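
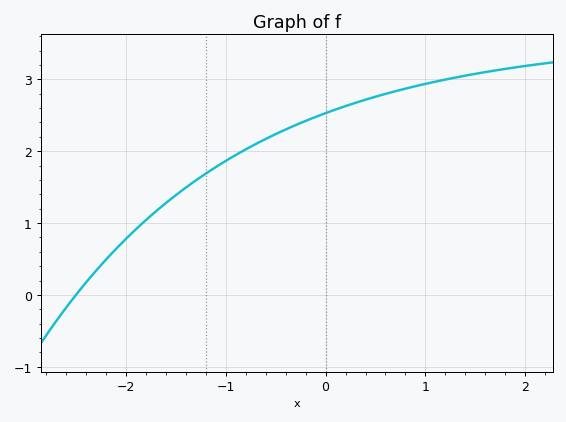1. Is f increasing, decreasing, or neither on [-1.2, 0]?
increasing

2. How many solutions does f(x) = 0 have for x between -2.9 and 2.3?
1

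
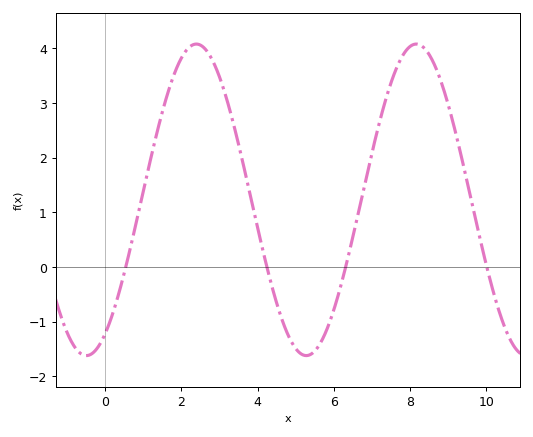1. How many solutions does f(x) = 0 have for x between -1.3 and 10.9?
4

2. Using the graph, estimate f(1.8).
3.5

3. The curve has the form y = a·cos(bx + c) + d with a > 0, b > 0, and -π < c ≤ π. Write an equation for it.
y = 2.85cos(1.09x - 2.61) + 1.23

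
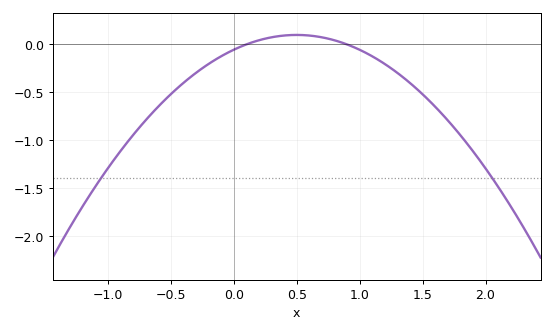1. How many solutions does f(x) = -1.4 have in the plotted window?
2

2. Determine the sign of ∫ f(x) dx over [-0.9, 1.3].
negative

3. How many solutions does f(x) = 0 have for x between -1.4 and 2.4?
2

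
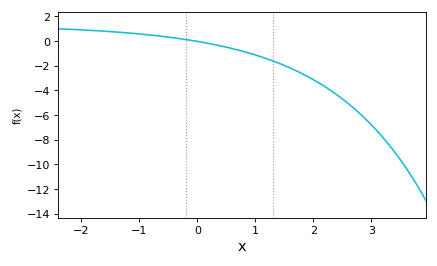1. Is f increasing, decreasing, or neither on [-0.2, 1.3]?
decreasing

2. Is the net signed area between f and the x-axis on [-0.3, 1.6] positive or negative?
negative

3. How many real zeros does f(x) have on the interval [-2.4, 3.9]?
1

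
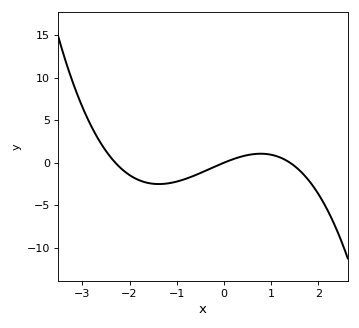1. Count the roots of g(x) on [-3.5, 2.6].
3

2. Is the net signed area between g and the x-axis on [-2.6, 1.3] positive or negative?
negative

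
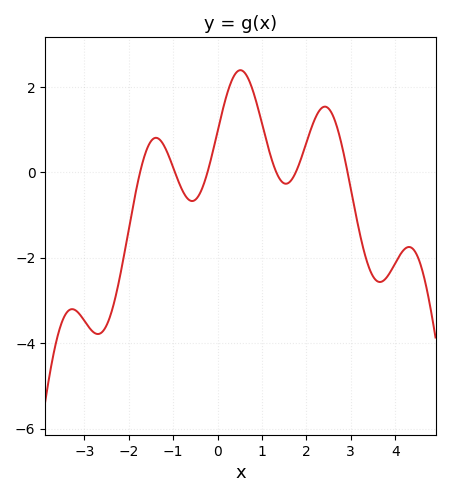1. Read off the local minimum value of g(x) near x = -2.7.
-3.79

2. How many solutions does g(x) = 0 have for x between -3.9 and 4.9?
6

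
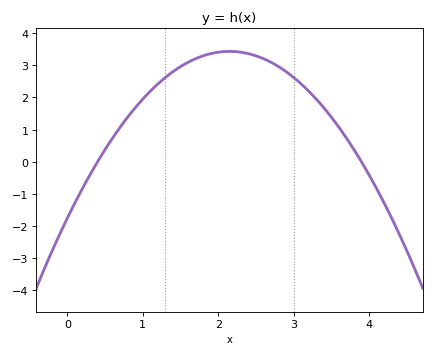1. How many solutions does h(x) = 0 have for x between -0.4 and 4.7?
2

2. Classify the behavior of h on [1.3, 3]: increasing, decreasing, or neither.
neither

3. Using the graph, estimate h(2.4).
3.36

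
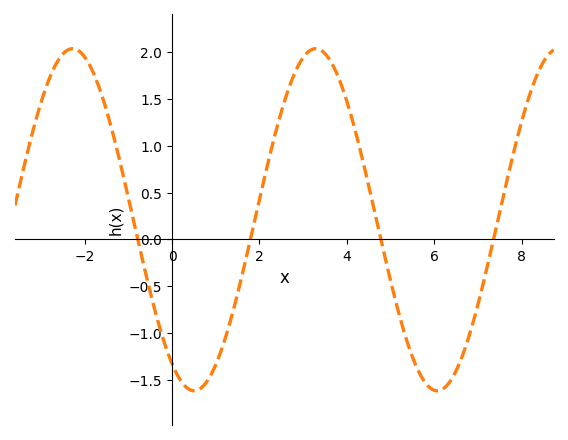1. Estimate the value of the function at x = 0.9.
-1.45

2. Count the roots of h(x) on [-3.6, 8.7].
4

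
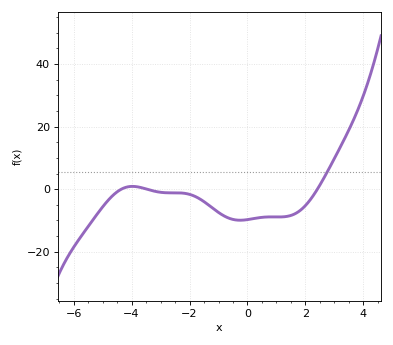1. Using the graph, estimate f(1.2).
-8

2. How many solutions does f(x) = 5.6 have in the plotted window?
1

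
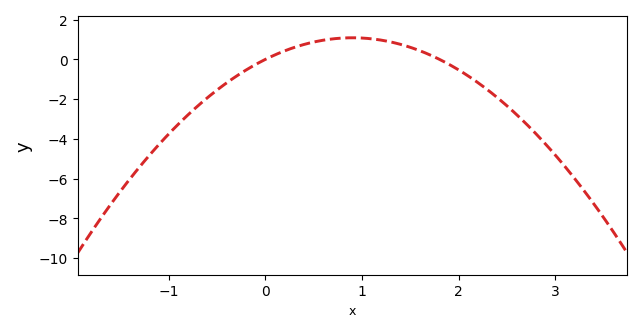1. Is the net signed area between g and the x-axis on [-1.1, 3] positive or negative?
negative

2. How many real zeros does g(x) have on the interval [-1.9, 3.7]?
2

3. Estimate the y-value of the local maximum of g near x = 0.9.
1.09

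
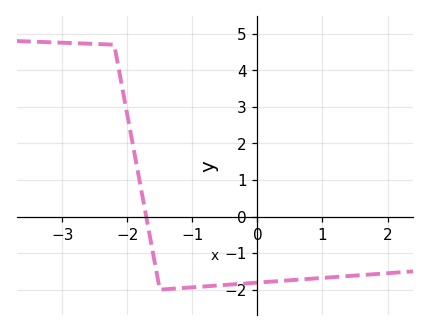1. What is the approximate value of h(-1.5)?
-2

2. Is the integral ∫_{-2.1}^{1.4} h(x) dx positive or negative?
negative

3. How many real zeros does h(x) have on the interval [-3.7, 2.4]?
1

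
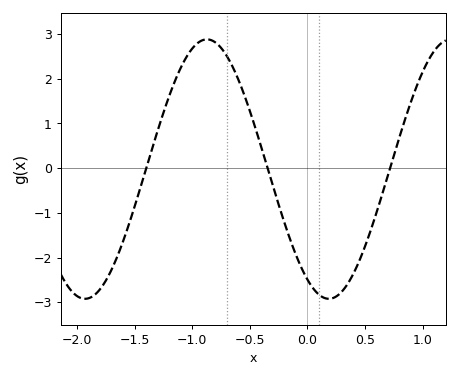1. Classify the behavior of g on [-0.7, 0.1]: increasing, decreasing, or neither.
decreasing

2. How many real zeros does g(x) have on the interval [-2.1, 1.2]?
3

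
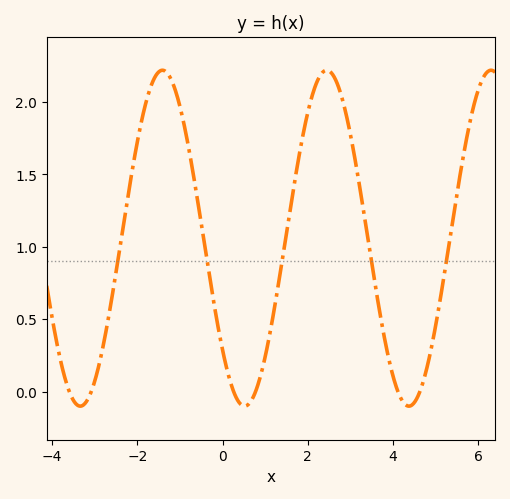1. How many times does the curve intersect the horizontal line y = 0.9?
5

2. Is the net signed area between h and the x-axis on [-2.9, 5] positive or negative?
positive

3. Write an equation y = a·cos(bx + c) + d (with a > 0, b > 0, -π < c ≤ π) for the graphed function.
y = 1.16cos(1.6x + 2.3) + 1.06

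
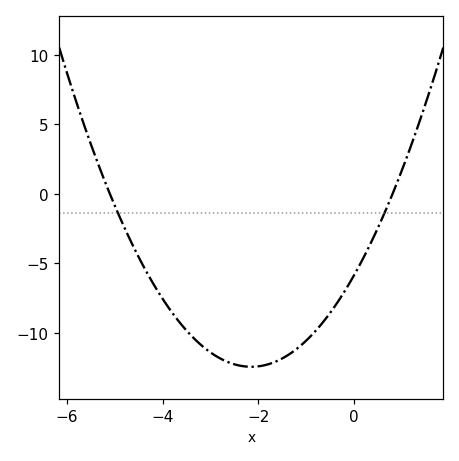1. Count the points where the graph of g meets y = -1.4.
2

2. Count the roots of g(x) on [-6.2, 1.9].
2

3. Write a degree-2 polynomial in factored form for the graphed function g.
y = 1.43(x + 5.1)(x - 0.8)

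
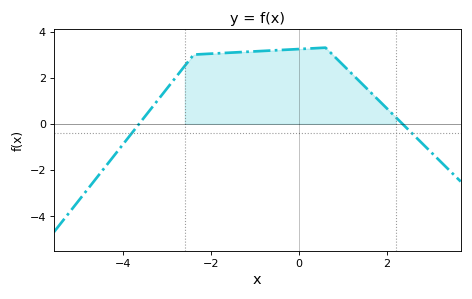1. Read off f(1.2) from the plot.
2.17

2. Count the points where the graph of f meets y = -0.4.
2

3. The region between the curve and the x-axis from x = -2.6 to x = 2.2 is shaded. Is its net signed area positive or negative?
positive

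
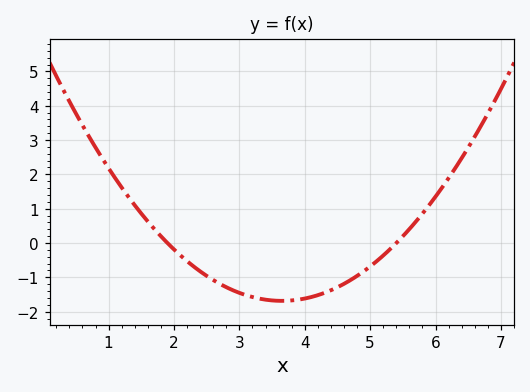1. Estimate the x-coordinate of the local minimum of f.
3.65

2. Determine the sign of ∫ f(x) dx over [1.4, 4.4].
negative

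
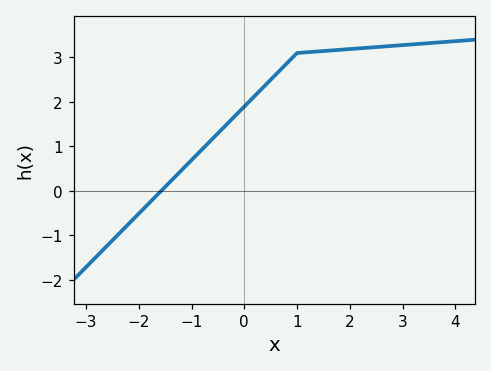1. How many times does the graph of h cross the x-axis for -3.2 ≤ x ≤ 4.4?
1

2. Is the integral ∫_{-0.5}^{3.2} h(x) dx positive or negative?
positive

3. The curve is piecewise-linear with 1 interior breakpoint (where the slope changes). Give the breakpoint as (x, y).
(1, 3.1)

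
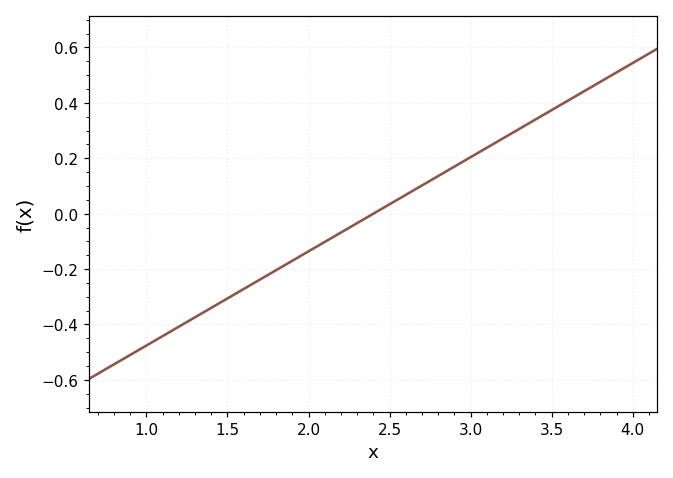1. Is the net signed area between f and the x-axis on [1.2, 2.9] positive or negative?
negative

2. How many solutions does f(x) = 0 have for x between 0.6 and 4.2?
1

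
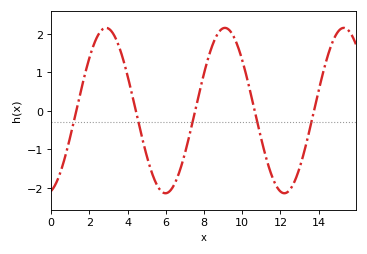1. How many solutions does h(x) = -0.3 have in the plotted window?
5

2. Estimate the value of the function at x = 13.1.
-1.32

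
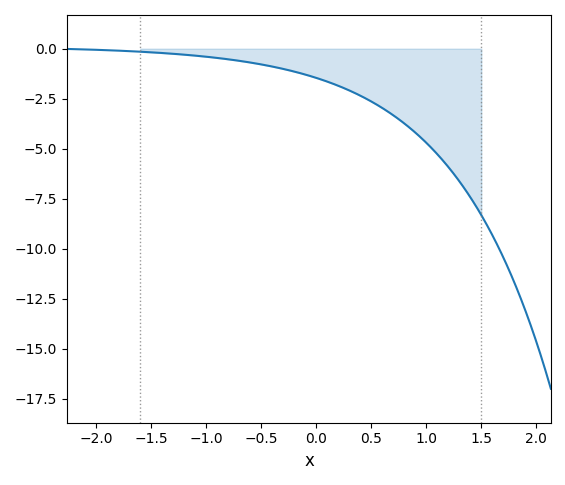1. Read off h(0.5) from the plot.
-2.6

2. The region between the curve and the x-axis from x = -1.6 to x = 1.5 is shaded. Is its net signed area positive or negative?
negative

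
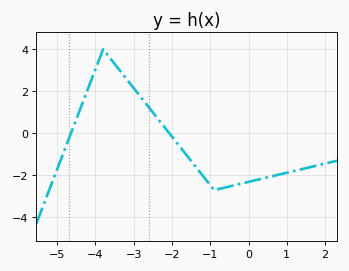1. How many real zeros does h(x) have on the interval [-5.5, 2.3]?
2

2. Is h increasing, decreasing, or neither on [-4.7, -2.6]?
neither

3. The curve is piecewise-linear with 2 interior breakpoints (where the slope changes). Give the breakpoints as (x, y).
(-3.8, 4); (-0.9, -2.7)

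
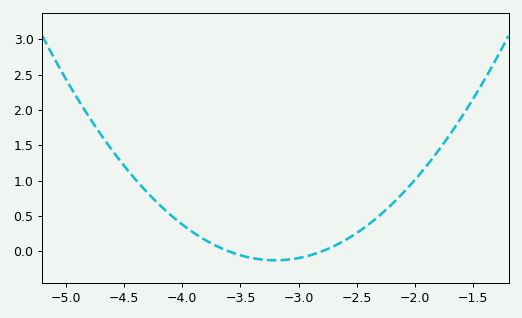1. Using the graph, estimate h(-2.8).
0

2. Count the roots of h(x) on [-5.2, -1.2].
2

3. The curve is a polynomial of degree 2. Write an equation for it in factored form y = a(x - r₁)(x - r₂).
y = 0.79(x + 3.6)(x + 2.8)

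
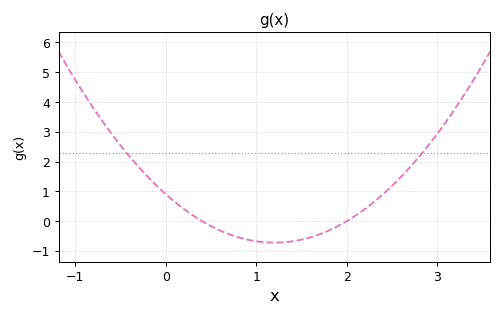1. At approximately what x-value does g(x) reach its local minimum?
1.2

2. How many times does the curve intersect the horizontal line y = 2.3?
2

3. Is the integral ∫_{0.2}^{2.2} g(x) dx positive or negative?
negative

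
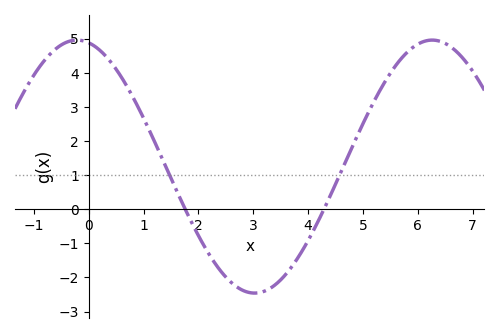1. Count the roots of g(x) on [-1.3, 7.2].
2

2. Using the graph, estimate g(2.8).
-2.37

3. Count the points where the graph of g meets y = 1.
2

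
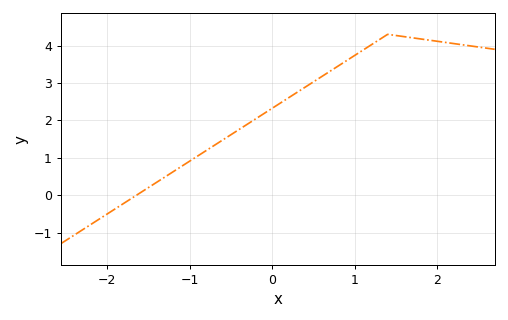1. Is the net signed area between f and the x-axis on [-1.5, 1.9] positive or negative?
positive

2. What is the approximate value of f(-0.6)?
1.48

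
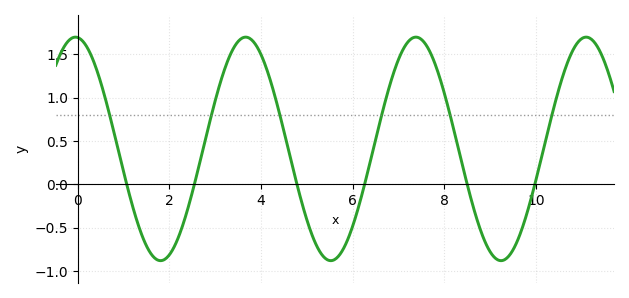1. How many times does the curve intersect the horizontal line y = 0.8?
6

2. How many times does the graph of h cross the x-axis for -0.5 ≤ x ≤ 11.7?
6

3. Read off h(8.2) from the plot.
0.65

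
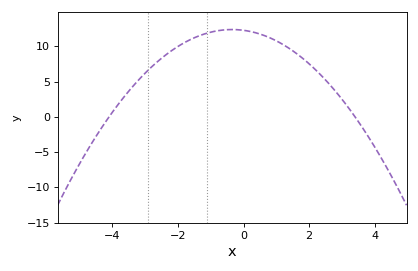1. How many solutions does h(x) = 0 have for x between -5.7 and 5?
2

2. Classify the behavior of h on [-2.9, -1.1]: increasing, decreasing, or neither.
increasing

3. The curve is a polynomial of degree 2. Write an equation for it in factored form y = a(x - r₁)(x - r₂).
y = -0.88(x + 4.1)(x - 3.4)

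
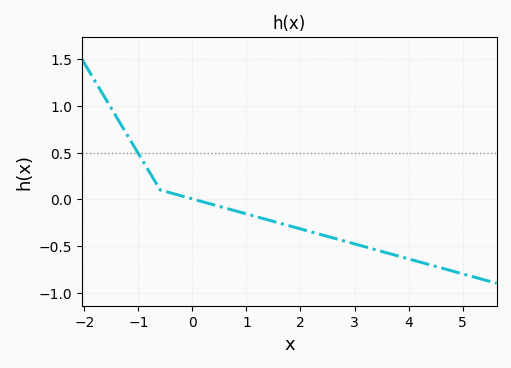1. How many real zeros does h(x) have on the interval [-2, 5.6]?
1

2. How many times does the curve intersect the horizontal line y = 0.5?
1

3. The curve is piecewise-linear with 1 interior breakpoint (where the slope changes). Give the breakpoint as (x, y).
(-0.6, 0.1)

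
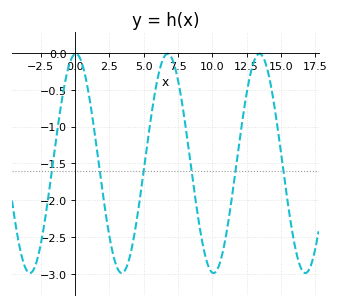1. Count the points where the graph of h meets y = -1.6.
6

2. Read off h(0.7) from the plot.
-0.25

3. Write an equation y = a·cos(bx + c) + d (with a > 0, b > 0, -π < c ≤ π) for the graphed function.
y = 1.49cos(0.94x - 0.06) - 1.5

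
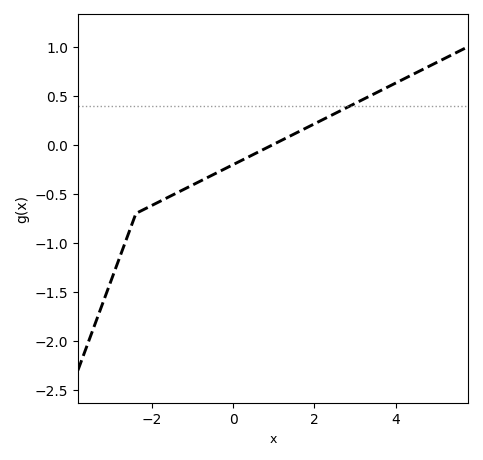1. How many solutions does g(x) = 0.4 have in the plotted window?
1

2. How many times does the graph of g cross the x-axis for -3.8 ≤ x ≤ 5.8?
1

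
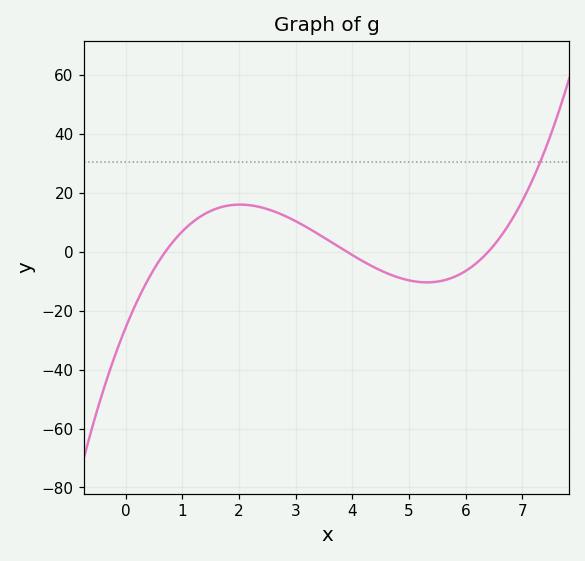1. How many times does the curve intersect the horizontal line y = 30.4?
1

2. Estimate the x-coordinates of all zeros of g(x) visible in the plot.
0.7, 3.9, 6.4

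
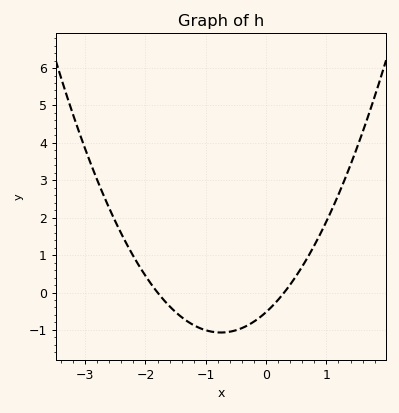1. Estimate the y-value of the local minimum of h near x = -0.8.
-1.07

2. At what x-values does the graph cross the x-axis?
-1.8, 0.3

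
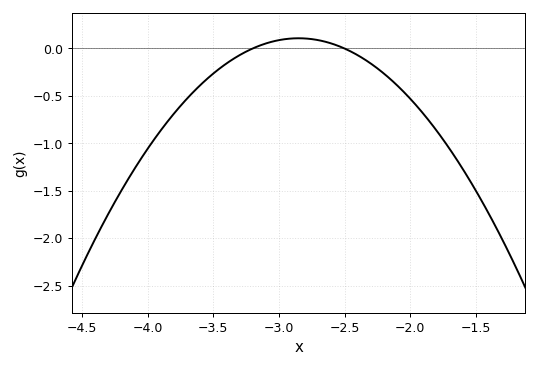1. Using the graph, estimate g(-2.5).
0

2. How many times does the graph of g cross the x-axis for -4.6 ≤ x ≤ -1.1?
2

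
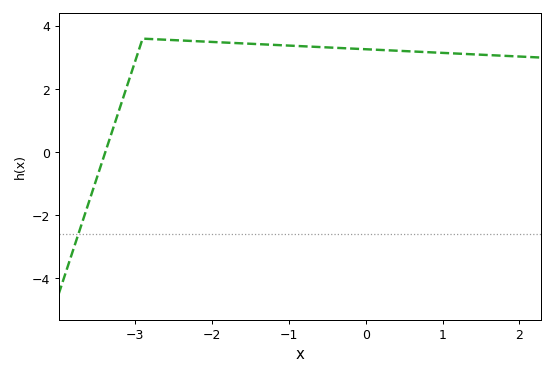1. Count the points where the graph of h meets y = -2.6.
1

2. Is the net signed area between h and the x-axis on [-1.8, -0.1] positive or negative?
positive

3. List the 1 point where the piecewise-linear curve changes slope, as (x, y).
(-2.9, 3.6)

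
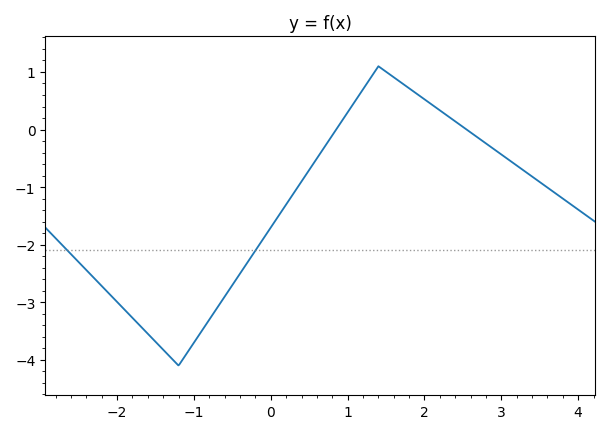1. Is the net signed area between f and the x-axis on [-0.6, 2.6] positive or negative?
negative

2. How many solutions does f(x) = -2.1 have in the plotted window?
2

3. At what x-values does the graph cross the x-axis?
0.8, 2.5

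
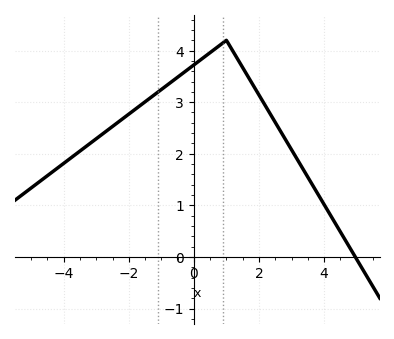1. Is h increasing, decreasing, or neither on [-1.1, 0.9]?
increasing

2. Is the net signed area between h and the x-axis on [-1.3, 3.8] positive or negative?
positive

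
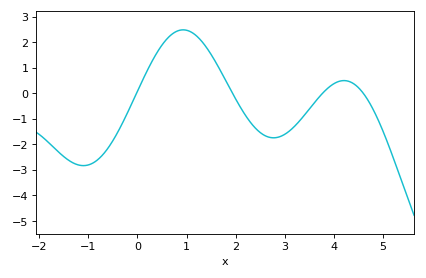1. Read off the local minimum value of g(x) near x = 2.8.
-1.75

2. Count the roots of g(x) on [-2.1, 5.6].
4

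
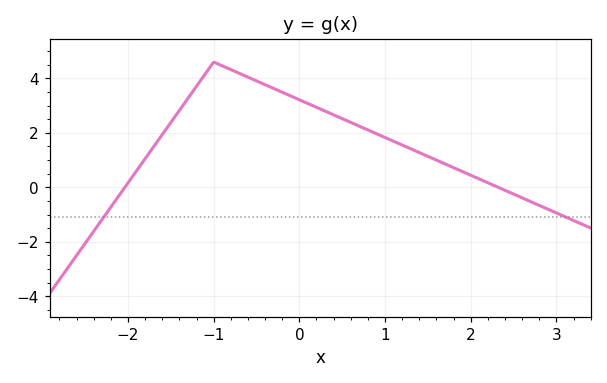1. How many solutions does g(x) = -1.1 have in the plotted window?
2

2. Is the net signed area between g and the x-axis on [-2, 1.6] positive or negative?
positive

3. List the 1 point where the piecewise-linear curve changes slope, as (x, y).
(-1, 4.6)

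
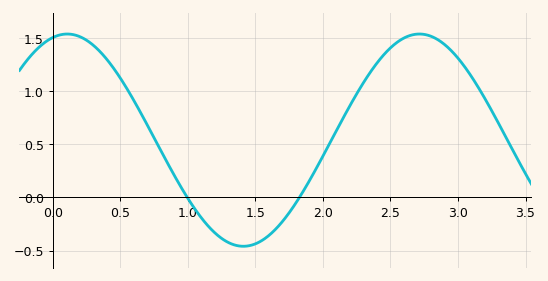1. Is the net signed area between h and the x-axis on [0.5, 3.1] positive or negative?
positive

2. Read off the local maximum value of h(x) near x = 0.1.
1.54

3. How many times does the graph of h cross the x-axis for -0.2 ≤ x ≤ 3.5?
2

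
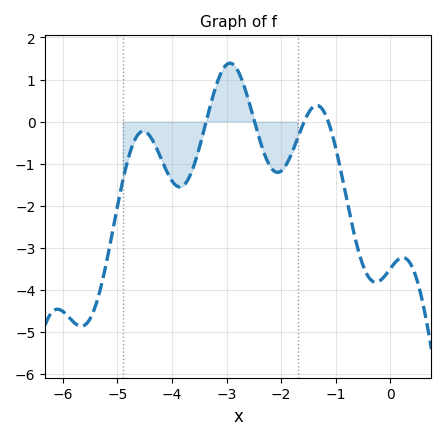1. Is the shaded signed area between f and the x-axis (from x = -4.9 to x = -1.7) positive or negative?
negative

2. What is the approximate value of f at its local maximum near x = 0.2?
-3.24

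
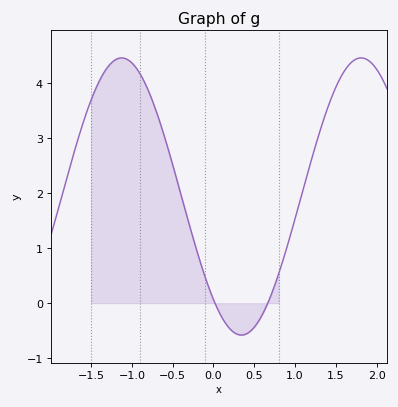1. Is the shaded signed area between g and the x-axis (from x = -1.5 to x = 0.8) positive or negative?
positive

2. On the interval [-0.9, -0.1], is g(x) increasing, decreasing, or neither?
decreasing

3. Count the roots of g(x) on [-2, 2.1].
2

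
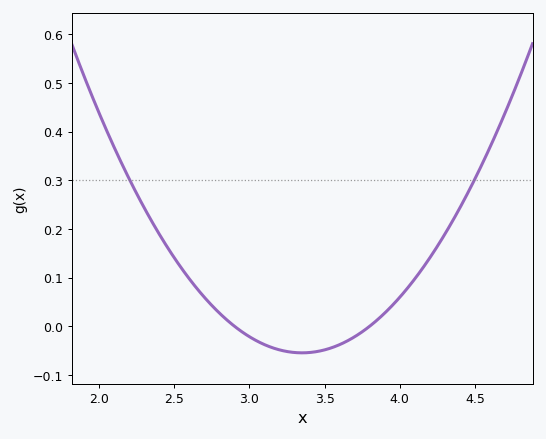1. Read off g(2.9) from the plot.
0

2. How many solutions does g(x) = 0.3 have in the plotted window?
2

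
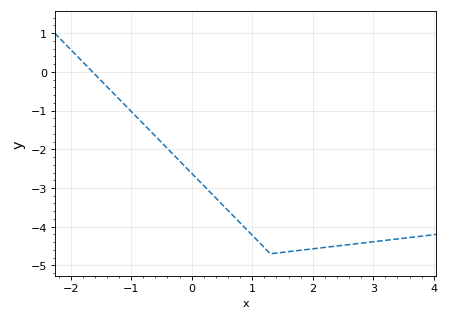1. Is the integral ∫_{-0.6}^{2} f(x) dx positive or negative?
negative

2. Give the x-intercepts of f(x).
-1.64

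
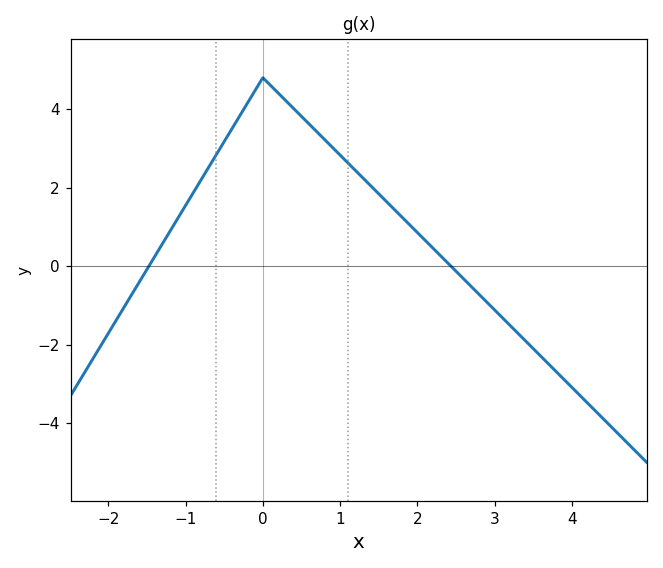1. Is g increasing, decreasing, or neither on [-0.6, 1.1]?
neither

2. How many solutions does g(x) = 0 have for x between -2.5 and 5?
2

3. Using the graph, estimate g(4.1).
-3.29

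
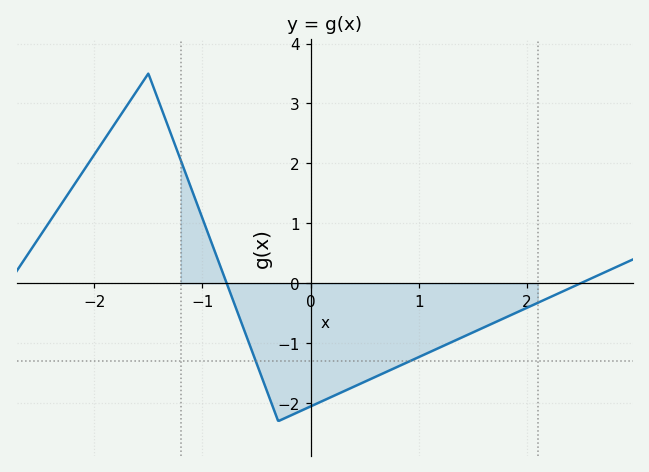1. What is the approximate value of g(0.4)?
-1.7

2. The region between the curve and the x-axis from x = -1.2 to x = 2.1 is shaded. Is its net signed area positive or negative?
negative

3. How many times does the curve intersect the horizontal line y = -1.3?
2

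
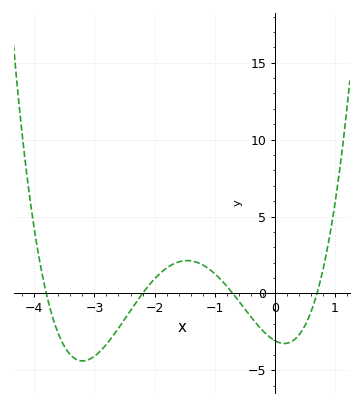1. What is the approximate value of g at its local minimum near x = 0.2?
-3.5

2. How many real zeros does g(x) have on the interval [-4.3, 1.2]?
4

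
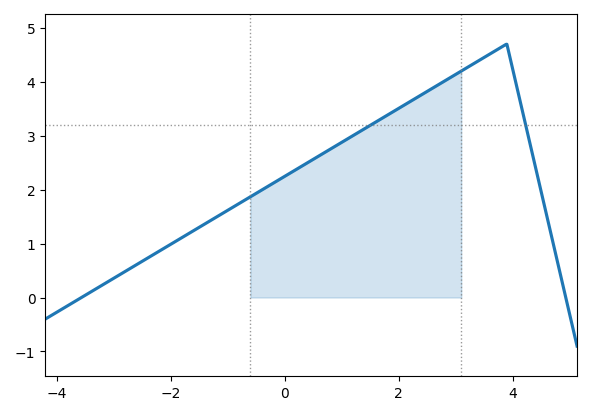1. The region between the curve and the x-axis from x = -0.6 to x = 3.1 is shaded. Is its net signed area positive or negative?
positive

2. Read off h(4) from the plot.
4.2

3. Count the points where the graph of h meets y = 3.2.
2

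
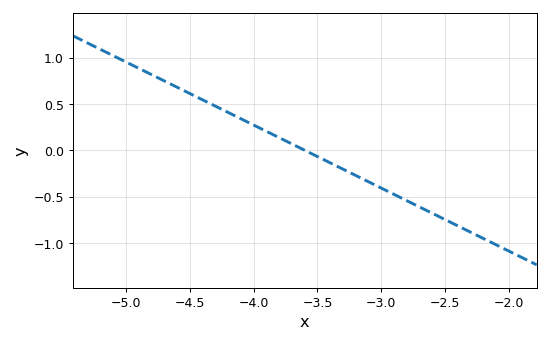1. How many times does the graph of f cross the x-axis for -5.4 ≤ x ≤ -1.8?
1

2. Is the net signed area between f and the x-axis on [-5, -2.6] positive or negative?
positive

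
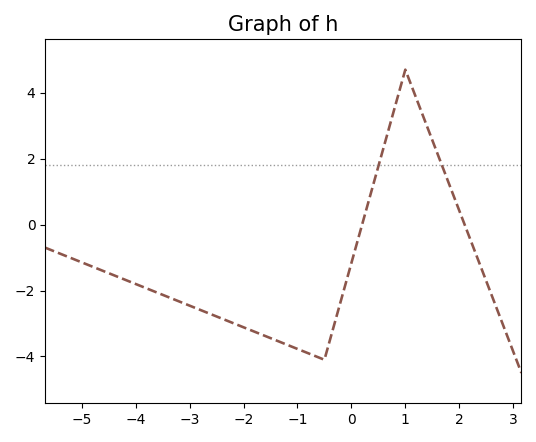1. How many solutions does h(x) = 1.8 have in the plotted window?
2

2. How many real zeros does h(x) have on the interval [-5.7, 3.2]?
2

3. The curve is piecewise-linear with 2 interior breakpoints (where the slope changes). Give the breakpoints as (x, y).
(-0.5, -4.1); (1, 4.7)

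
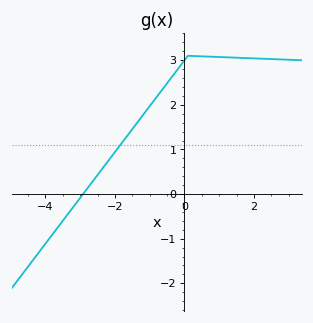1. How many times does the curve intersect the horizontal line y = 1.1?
1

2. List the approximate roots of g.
-2.92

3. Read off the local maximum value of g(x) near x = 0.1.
3.1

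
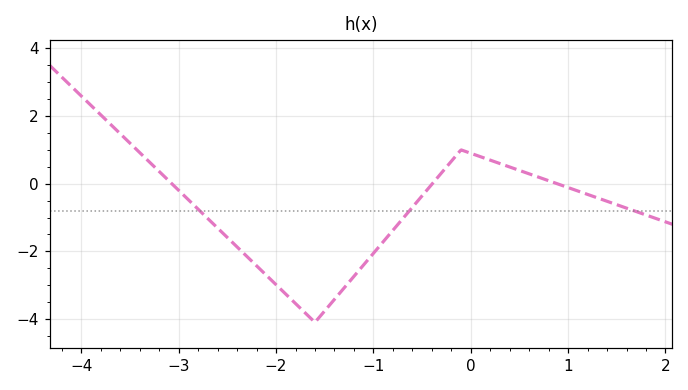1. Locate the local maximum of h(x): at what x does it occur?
-0.098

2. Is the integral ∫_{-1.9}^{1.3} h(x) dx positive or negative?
negative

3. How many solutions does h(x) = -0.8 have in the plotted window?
3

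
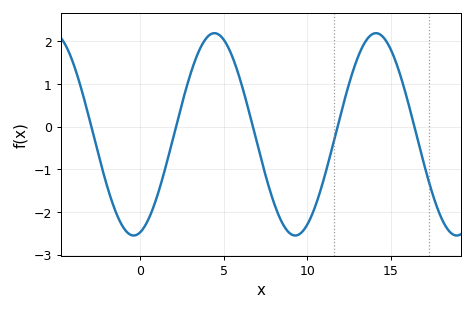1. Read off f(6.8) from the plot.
-0.1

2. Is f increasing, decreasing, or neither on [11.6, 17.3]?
neither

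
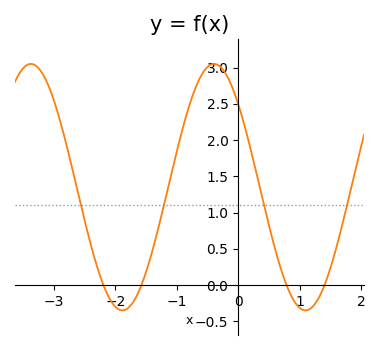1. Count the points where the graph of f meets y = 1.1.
4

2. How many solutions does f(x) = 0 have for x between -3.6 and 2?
4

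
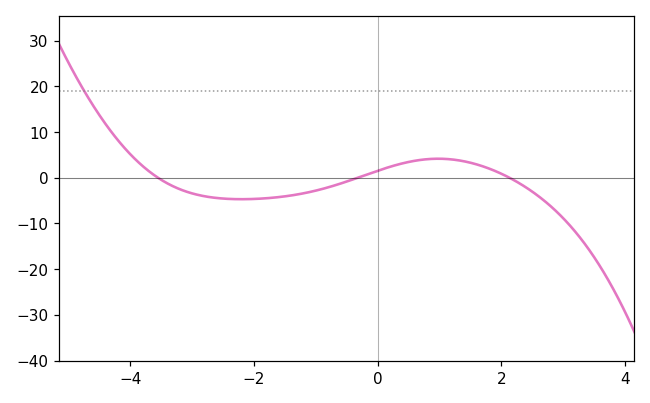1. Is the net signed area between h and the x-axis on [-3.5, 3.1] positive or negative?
negative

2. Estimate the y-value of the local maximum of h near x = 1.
4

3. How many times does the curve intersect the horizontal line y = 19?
1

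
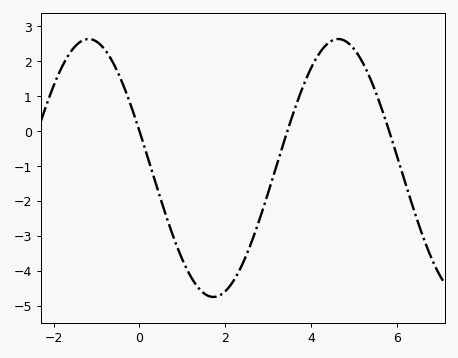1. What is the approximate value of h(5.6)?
0.803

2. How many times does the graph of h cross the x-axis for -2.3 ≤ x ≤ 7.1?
3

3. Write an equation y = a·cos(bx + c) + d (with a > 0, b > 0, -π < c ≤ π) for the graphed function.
y = 3.69cos(1.08x + 1.28) - 1.05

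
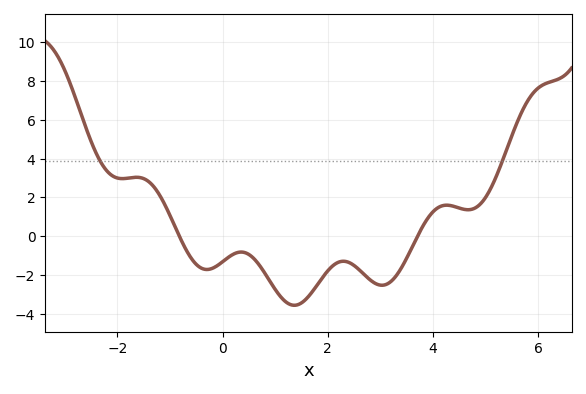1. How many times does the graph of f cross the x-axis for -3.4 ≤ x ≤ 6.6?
2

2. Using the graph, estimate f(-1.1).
1.64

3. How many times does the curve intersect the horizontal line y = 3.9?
2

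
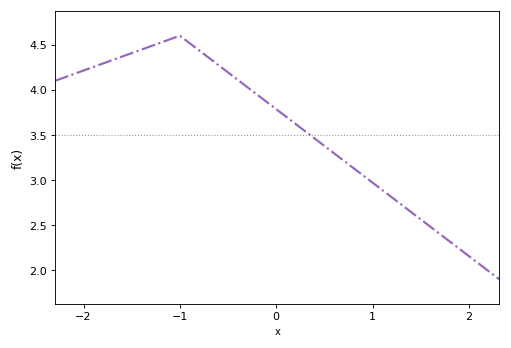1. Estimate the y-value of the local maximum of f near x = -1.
4.6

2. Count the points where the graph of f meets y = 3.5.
1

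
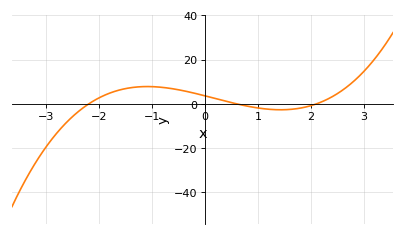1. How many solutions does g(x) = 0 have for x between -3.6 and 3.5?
3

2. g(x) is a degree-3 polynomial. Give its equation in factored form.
y = 1.31(x + 2.2)(x - 0.6)(x - 2.1)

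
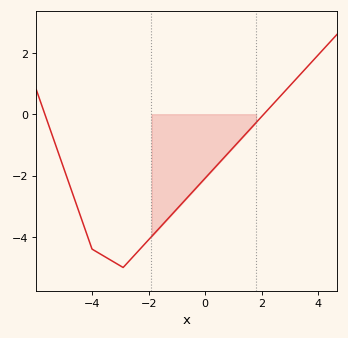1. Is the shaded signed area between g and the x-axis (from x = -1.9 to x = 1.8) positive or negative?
negative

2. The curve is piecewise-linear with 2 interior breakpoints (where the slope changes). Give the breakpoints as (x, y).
(-4, -4.4); (-2.9, -5)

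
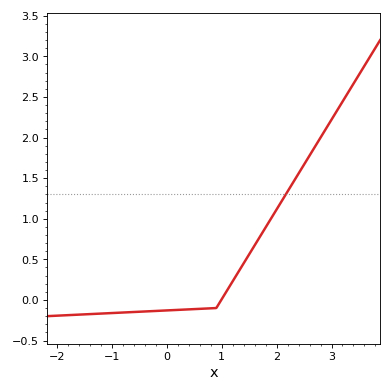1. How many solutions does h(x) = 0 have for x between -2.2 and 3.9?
1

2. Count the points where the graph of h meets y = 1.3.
1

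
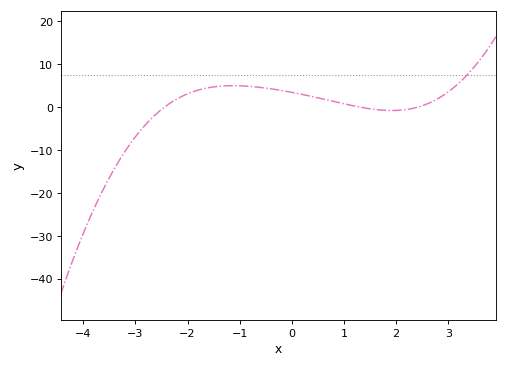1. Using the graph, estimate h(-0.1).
4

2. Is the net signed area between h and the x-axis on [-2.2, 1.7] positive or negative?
positive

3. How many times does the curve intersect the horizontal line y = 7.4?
1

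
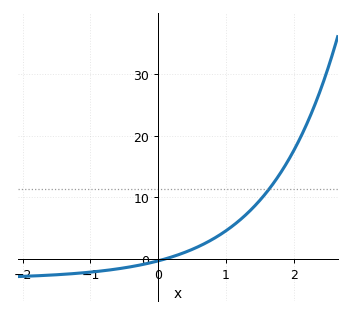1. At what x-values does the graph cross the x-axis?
0.1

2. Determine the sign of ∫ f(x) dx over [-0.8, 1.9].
positive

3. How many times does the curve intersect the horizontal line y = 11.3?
1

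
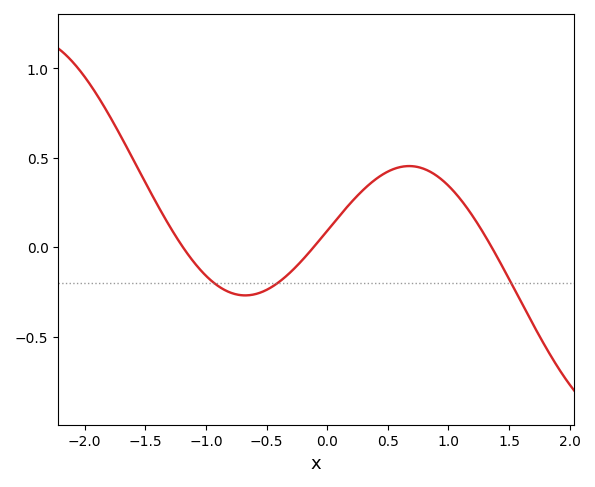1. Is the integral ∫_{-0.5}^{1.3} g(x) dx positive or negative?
positive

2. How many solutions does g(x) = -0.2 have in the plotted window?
3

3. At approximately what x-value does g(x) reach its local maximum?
0.675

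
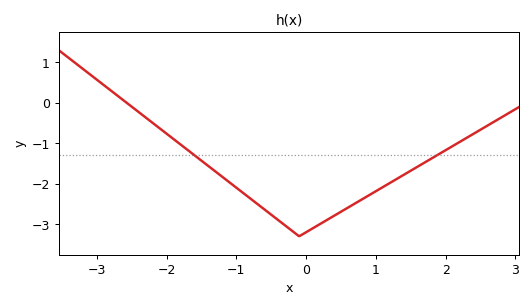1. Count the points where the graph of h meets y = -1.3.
2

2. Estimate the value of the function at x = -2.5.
-0.1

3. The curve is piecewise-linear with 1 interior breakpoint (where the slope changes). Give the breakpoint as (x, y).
(-0.1, -3.3)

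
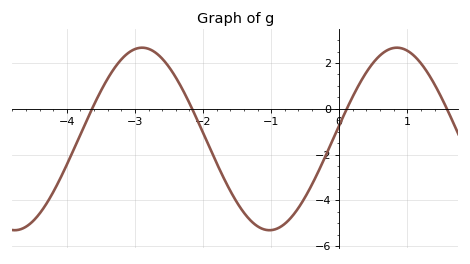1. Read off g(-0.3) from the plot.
-2.7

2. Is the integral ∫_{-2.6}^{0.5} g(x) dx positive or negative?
negative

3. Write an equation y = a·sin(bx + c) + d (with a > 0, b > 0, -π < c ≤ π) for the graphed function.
y = 3.99sin(1.68x + 0.15) - 1.32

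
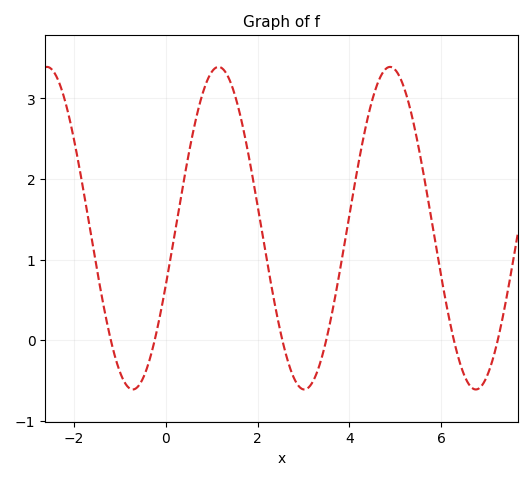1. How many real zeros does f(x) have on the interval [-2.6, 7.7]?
6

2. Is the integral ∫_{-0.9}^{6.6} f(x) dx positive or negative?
positive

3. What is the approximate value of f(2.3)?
0.7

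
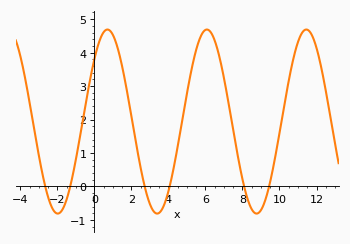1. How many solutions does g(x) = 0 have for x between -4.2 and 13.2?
6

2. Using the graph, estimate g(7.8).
0.8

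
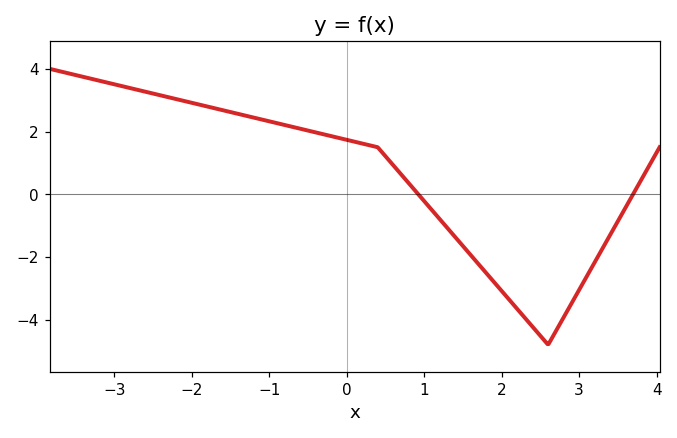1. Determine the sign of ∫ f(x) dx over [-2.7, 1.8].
positive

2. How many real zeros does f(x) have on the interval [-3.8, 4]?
2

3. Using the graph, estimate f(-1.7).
2.74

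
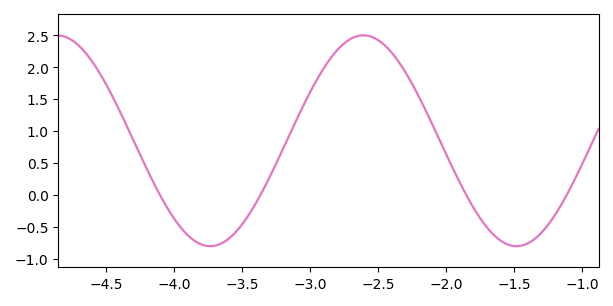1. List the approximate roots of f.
-4.1, -3.4, -1.9, -1.1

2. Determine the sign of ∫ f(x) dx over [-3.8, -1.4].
positive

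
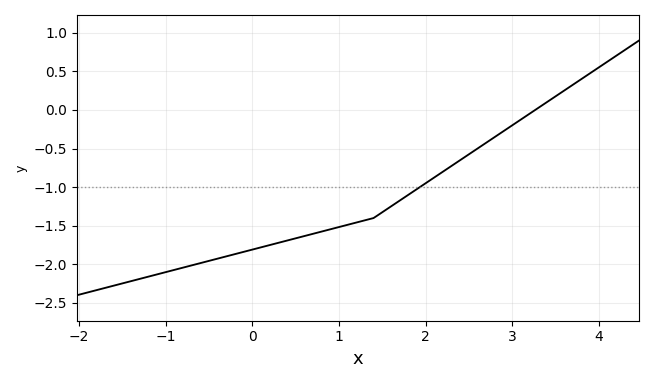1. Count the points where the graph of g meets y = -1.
1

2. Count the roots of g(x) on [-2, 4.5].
1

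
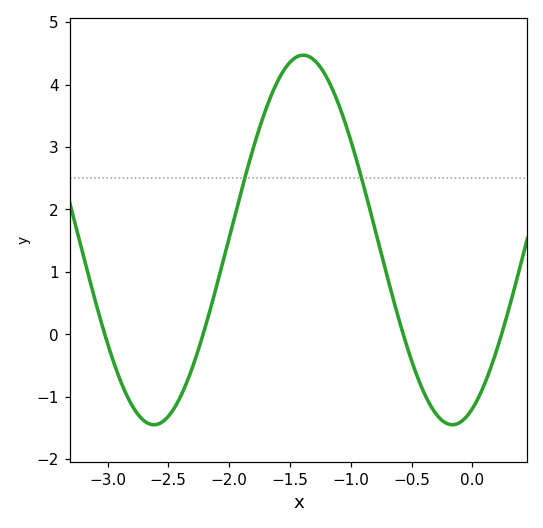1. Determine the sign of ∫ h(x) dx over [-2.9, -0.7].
positive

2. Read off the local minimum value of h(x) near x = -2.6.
-1.45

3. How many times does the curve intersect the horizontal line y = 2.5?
2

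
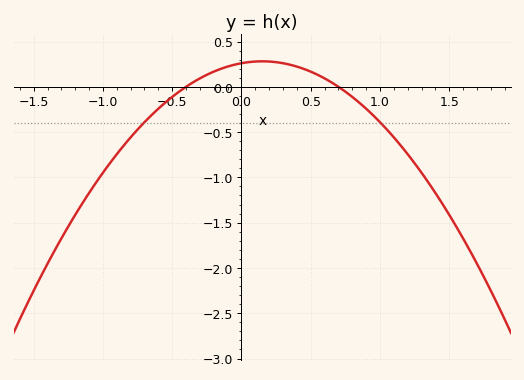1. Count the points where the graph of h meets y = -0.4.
2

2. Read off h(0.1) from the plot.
0.3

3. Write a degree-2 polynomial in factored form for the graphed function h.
y = -0.93(x + 0.4)(x - 0.7)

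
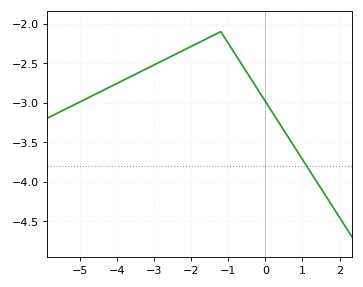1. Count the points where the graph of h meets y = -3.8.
1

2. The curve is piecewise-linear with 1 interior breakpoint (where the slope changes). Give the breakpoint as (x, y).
(-1.2, -2.1)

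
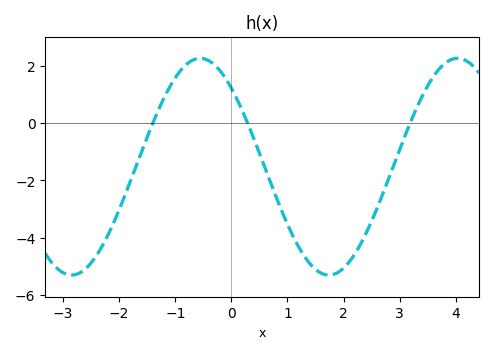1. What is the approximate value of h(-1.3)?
0.465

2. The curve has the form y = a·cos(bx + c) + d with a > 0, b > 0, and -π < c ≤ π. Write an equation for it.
y = 3.79cos(1.37x + 0.762) - 1.52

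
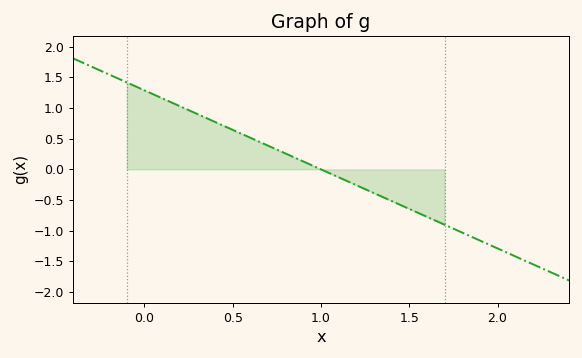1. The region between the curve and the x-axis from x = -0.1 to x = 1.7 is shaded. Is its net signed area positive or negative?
positive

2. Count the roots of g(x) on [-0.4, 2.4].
1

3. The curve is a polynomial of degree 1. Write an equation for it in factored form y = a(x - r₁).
y = -1.29(x - 1)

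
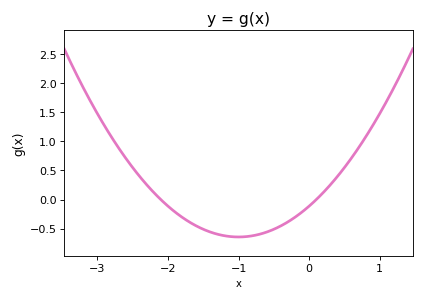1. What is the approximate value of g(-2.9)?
1.25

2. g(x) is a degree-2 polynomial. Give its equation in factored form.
y = 0.53(x + 2.1)(x - 0.1)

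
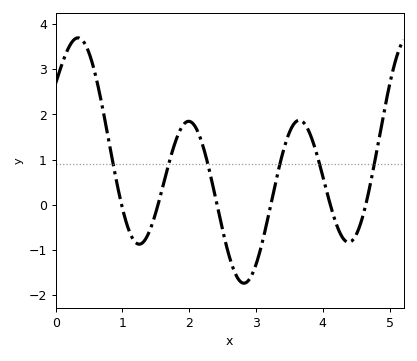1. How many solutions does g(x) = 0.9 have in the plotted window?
6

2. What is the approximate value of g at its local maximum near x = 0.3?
3.7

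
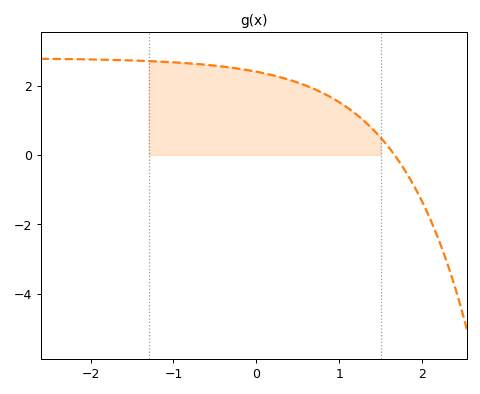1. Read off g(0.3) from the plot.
2.23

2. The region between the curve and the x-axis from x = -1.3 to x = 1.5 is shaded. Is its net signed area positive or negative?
positive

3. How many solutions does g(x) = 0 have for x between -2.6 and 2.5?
1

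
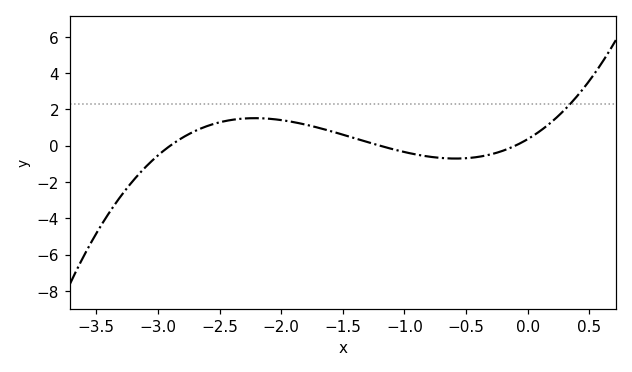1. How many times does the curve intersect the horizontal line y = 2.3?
1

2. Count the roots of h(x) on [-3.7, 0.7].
3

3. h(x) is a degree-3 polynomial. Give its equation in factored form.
y = 1.03(x + 2.9)(x + 1.2)(x + 0.1)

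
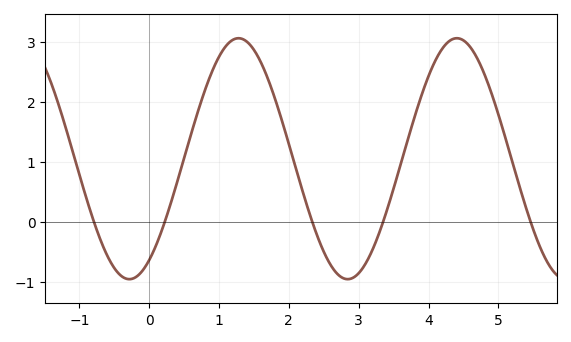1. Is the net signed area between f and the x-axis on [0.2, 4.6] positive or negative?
positive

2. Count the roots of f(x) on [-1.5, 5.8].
5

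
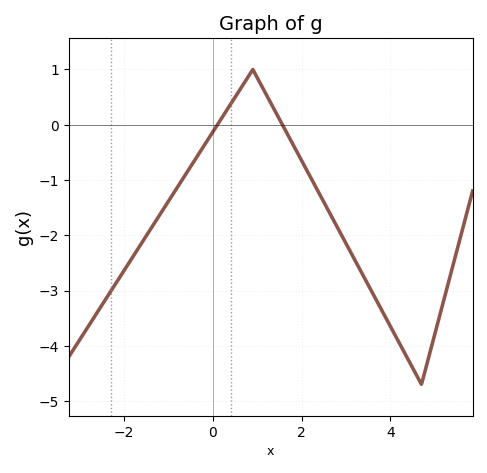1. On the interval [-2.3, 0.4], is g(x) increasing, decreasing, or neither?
increasing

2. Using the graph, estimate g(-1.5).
-2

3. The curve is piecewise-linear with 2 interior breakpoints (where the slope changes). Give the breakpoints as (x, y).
(0.9, 1); (4.7, -4.7)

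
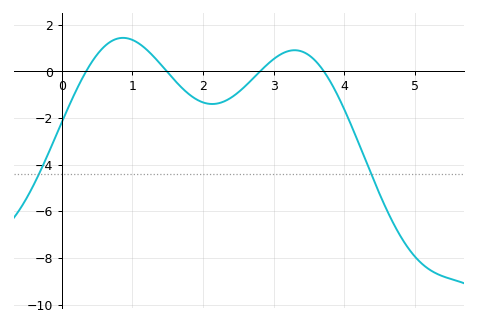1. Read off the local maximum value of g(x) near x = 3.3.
1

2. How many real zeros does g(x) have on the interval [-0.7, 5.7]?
4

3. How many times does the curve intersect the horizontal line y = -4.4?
2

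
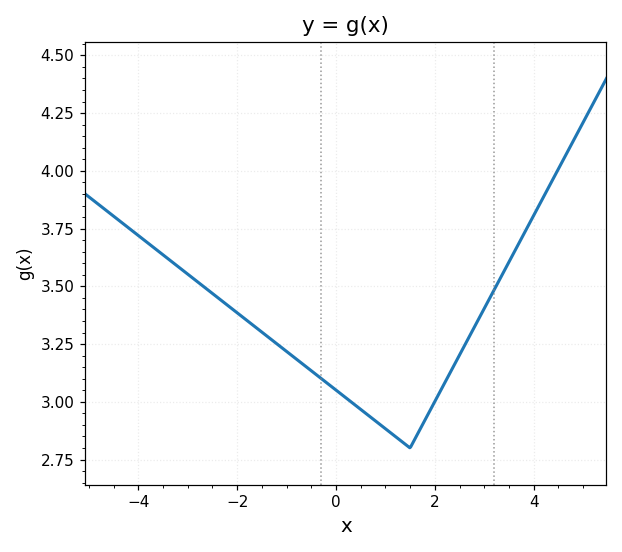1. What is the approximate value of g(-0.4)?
3.12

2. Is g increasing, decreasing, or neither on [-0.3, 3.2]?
neither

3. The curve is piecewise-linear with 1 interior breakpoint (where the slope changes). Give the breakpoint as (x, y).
(1.5, 2.8)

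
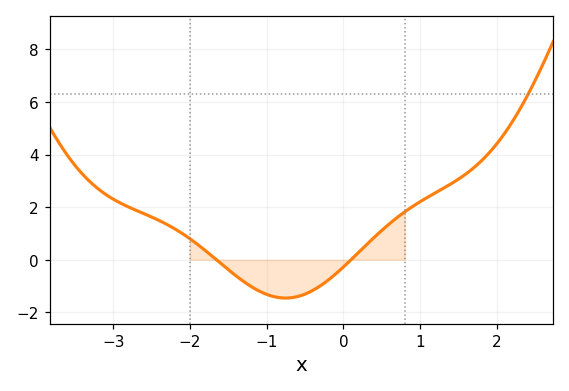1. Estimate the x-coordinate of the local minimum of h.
-0.8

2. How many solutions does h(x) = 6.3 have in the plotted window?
1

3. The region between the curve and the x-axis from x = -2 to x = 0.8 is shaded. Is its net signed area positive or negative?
negative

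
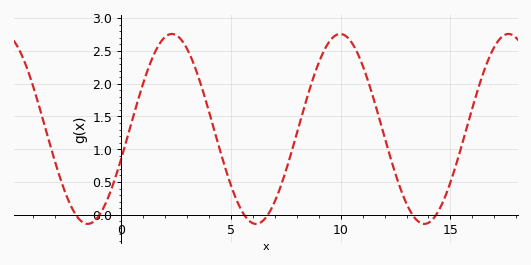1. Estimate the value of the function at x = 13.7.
-0.15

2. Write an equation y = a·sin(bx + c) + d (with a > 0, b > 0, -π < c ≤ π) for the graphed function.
y = 1.45sin(0.82x - 0.33) + 1.31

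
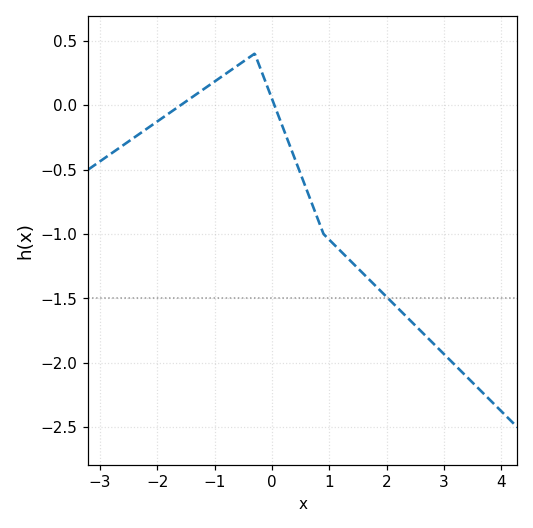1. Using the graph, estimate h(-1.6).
0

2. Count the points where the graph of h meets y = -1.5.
1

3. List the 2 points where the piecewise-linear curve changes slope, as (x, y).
(-0.3, 0.4); (0.9, -1)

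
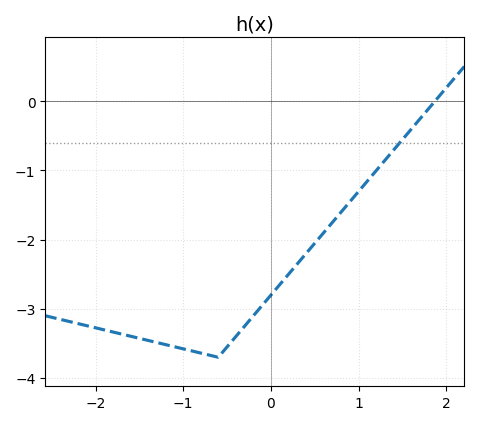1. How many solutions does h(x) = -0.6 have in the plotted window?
1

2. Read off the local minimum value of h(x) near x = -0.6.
-3.7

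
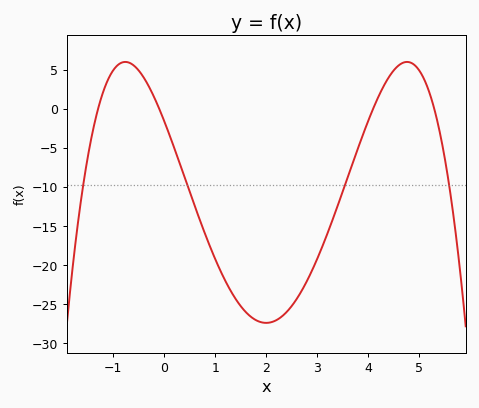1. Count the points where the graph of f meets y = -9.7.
4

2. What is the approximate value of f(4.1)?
0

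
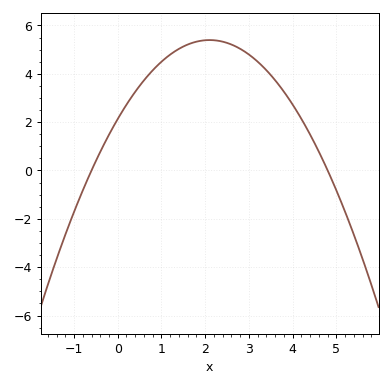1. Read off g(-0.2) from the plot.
1.4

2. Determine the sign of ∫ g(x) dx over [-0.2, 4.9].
positive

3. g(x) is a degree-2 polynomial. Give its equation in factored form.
y = -0.74(x + 0.6)(x - 4.8)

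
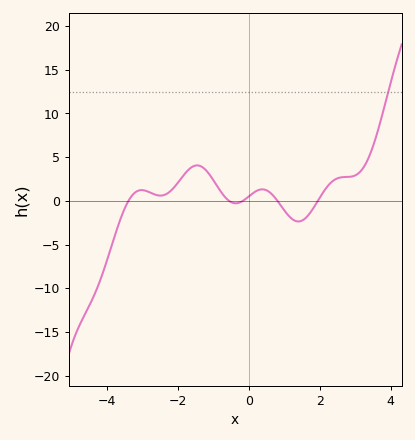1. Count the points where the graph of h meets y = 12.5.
1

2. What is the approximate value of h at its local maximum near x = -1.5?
4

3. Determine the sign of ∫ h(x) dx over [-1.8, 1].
positive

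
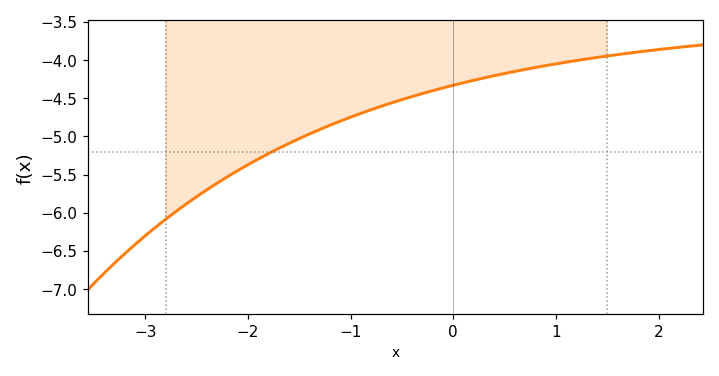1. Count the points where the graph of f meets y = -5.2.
1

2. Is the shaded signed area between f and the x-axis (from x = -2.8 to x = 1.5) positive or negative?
negative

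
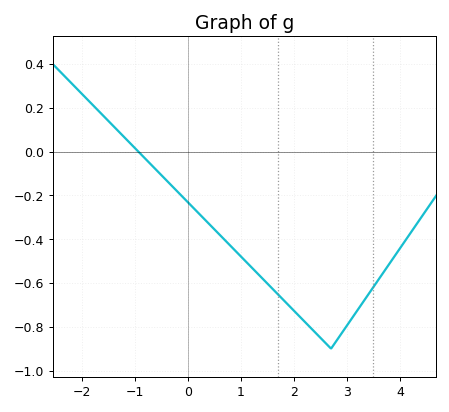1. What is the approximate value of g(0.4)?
-0.331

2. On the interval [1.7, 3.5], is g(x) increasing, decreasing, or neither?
neither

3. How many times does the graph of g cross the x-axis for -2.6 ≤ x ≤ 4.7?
1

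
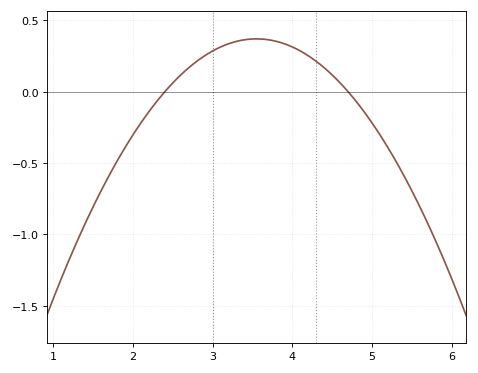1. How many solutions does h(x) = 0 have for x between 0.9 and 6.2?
2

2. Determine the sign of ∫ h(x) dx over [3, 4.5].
positive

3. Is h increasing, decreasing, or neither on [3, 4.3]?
neither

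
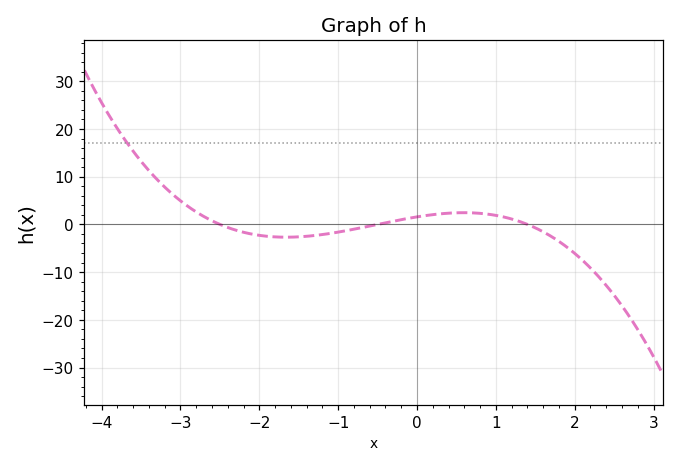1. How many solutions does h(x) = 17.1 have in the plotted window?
1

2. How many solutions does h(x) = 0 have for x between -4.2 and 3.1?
3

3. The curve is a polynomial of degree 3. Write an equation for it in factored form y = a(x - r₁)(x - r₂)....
y = -0.9(x + 2.5)(x + 0.5)(x - 1.4)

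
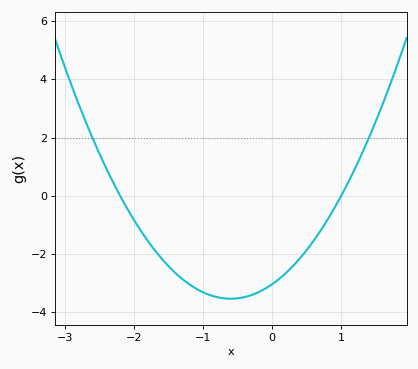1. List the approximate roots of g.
-2.2, 1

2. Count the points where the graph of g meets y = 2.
2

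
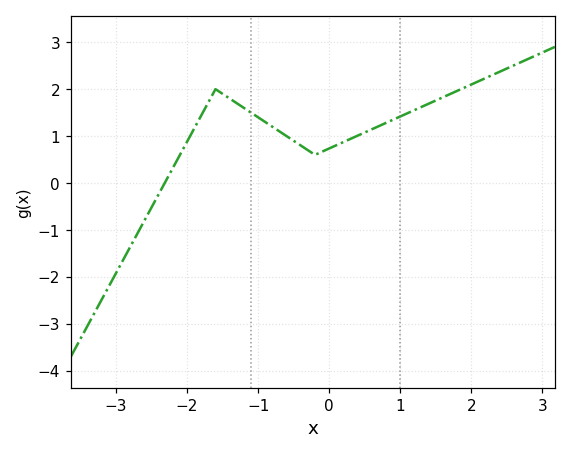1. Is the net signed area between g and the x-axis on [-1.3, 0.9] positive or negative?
positive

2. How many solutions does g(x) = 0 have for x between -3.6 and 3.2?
1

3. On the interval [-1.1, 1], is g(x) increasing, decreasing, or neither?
neither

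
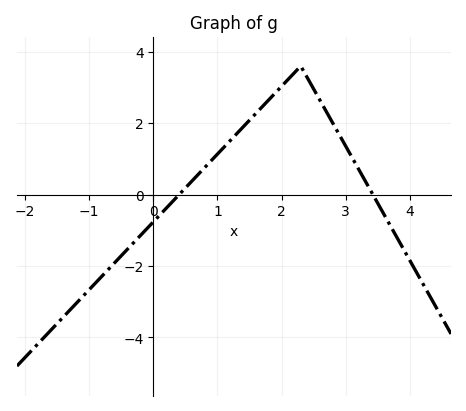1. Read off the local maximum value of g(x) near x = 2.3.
3.6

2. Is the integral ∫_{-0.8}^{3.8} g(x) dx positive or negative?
positive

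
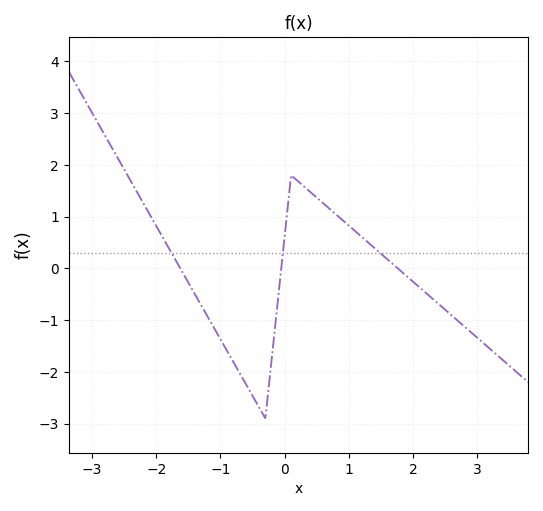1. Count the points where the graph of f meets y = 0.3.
3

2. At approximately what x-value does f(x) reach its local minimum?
-0.299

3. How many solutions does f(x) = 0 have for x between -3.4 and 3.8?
3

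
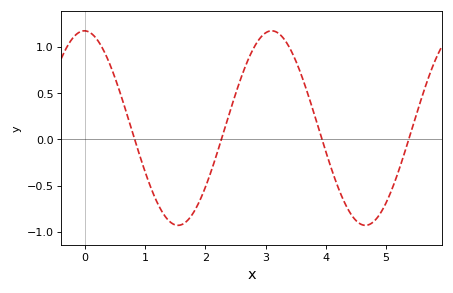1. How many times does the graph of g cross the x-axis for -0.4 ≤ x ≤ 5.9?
4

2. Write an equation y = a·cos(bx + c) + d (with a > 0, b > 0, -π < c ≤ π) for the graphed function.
y = 1.05cos(2x + 0.02) + 0.12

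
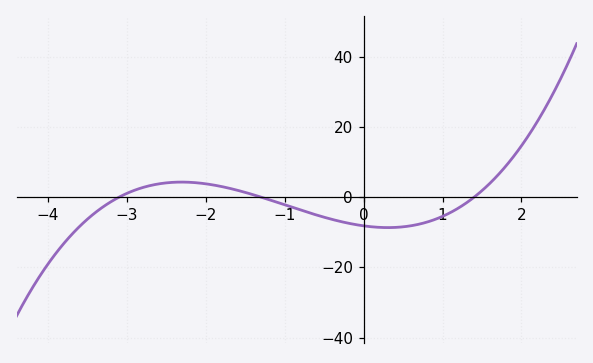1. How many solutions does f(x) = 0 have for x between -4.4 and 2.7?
3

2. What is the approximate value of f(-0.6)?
-6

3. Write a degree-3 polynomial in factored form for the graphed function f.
y = 1.45(x + 3.1)(x + 1.3)(x - 1.4)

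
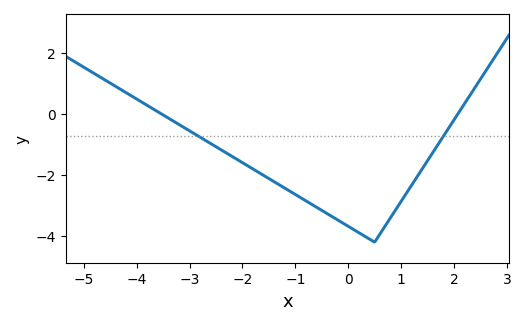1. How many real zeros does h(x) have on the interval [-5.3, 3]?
2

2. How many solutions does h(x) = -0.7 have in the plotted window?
2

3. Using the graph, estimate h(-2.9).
-0.651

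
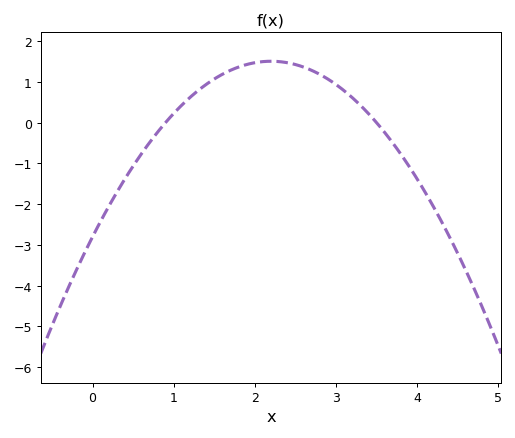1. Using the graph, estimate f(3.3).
0.4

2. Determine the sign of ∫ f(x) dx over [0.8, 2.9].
positive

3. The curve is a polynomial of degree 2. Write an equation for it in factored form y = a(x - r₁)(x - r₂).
y = -0.89(x - 0.9)(x - 3.5)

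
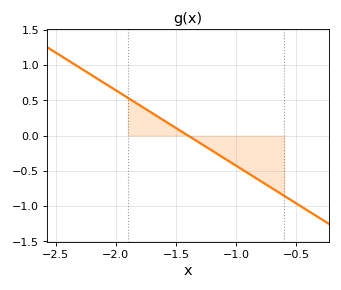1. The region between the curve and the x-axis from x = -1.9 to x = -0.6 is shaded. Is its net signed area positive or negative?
negative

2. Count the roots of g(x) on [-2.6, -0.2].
1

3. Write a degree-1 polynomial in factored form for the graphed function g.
y = -1.07(x + 1.4)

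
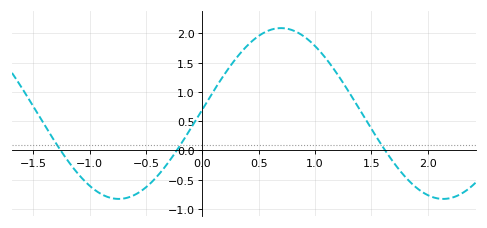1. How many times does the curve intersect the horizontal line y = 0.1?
3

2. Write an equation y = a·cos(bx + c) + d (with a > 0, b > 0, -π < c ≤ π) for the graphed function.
y = 1.46cos(2.18x - 1.52) + 0.63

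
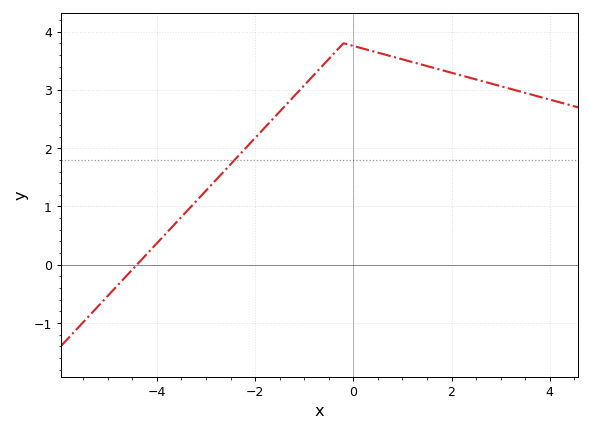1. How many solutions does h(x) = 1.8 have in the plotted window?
1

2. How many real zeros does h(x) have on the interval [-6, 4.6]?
1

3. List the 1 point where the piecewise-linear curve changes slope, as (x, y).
(-0.2, 3.8)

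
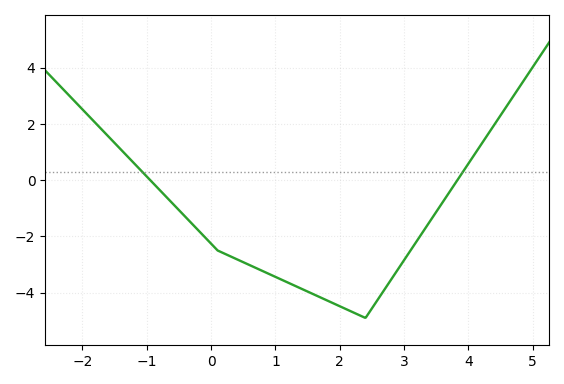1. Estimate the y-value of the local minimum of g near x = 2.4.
-4.8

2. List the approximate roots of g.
-1, 3.8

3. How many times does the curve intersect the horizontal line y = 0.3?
2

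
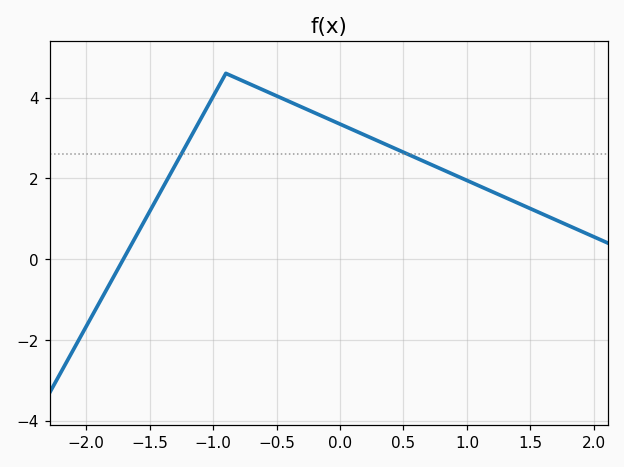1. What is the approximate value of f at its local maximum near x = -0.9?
4.6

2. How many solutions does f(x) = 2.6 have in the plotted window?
2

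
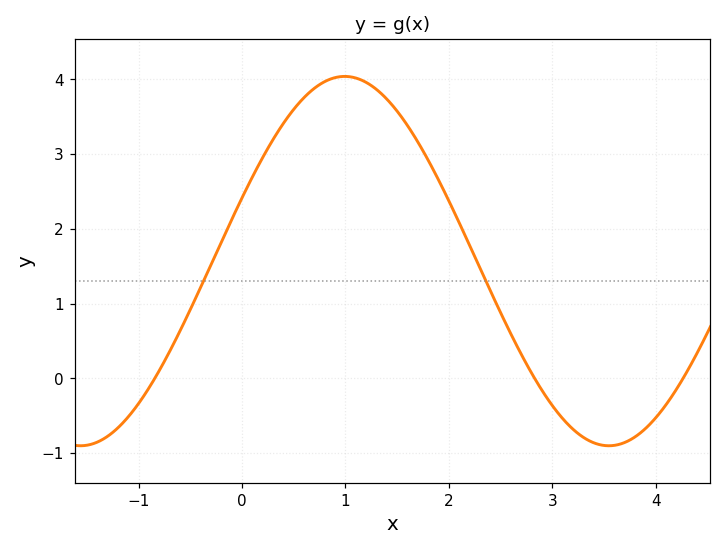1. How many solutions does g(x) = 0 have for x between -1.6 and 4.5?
3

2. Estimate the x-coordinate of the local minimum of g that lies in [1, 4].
3.55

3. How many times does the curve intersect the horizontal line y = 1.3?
2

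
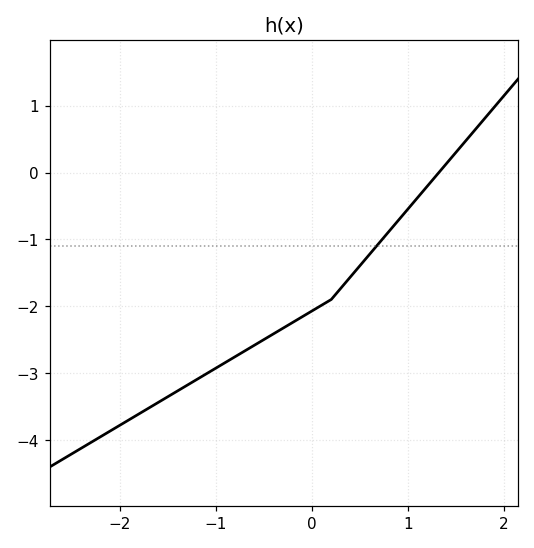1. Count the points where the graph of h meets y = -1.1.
1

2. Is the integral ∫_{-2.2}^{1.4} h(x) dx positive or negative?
negative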